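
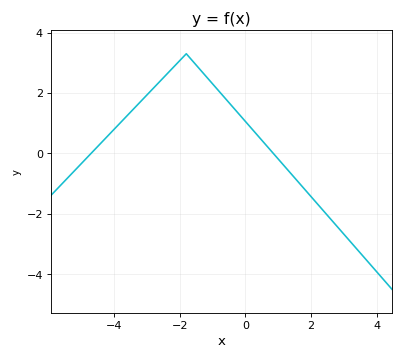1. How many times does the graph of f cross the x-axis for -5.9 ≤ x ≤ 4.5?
2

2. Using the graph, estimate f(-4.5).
0.2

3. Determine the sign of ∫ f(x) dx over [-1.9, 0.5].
positive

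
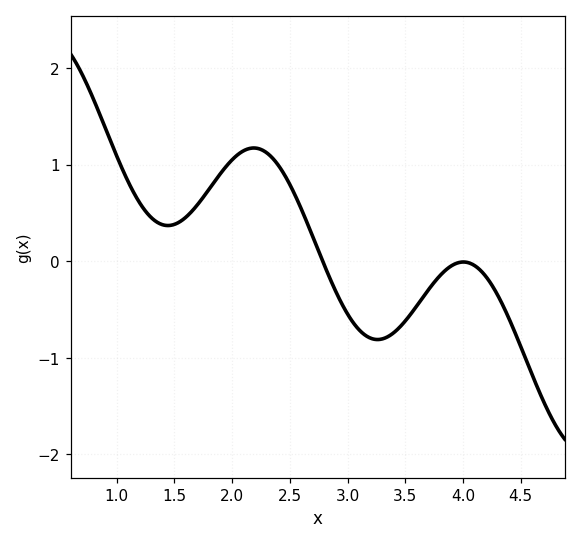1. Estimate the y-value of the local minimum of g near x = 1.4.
0.4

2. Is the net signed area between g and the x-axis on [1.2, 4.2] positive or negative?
positive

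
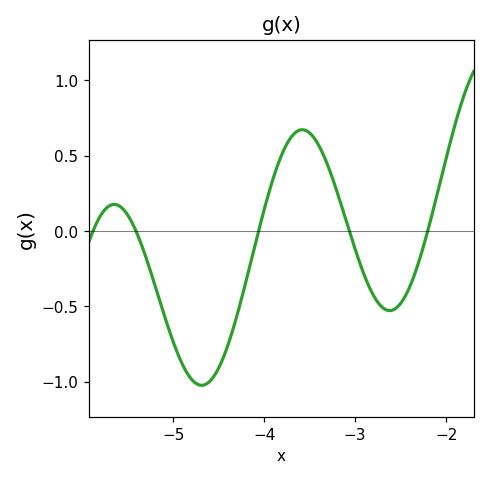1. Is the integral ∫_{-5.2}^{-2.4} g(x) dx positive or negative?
negative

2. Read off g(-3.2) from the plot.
0.25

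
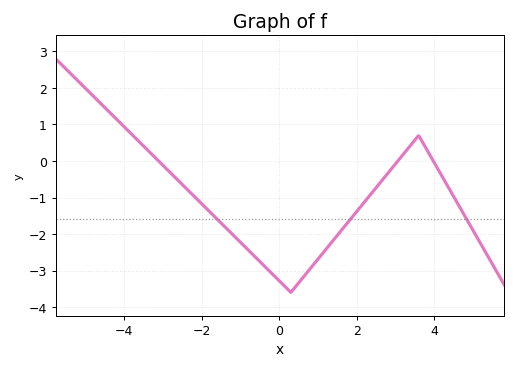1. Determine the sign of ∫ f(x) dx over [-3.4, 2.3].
negative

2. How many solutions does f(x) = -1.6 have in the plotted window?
3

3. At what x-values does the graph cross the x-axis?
-3.2, 3, 4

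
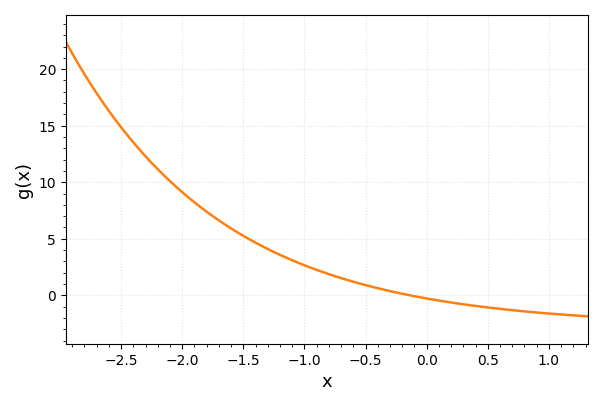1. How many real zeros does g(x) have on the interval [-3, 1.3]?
1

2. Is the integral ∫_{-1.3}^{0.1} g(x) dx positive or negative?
positive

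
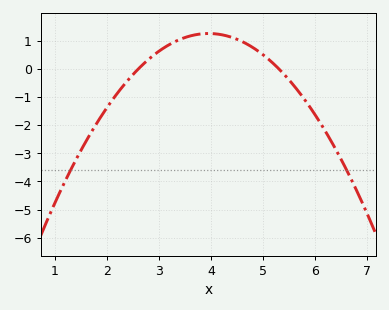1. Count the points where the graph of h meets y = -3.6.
2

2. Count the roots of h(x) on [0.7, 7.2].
2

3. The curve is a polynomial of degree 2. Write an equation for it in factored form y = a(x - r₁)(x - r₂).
y = -0.69(x - 2.6)(x - 5.3)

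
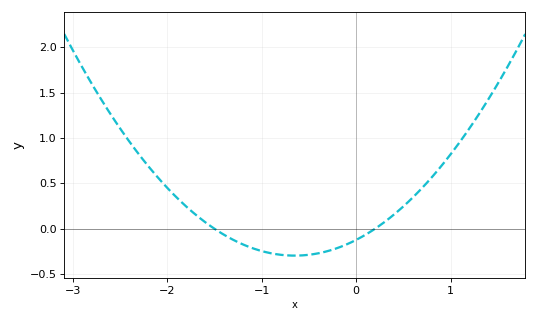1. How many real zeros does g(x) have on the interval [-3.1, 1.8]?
2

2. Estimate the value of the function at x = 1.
0.8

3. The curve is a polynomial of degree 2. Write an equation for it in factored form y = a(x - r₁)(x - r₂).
y = 0.41(x + 1.5)(x - 0.2)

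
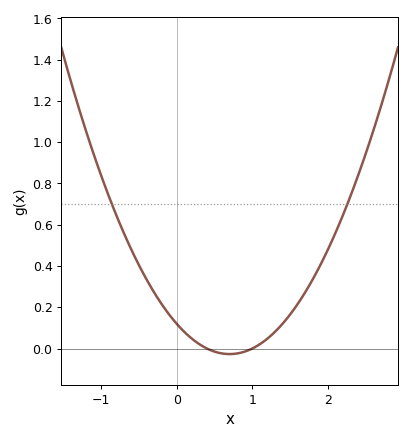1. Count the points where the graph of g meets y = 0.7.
2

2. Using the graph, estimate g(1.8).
0.336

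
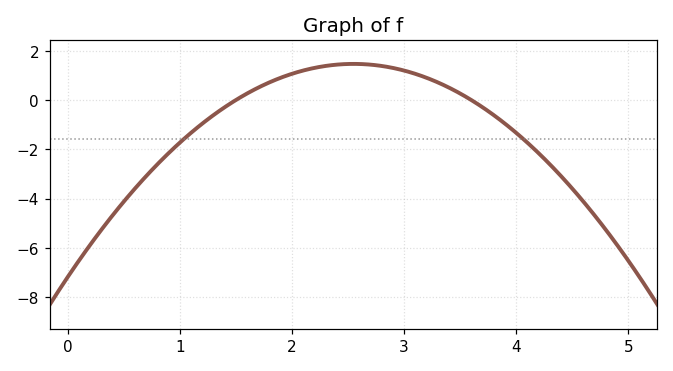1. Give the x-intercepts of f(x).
1.5, 3.6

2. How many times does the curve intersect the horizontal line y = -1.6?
2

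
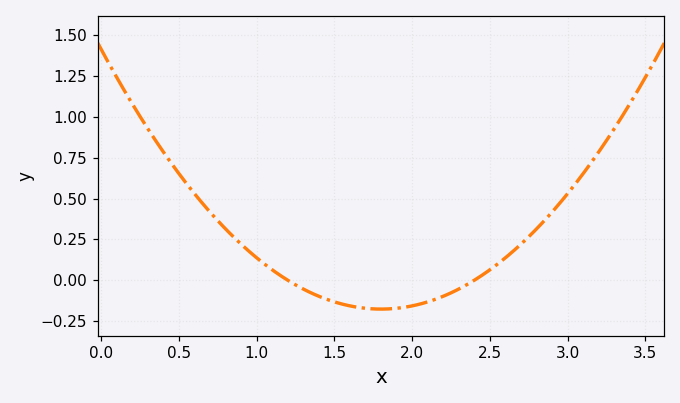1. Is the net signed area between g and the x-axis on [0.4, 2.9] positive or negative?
positive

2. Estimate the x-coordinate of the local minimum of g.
1.8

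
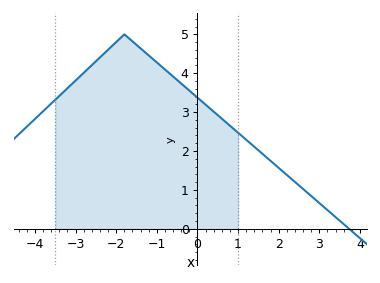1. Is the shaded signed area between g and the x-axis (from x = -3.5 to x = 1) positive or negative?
positive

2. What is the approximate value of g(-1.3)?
4.5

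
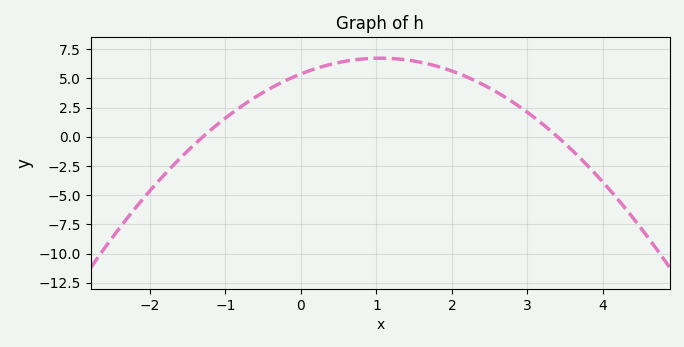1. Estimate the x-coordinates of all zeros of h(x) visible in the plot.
-1.4, 3.4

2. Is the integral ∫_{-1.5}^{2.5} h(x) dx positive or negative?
positive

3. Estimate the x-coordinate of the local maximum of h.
1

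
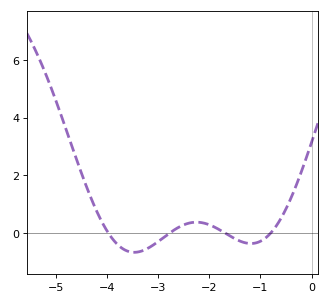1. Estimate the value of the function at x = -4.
0.061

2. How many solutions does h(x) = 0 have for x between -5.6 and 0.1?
4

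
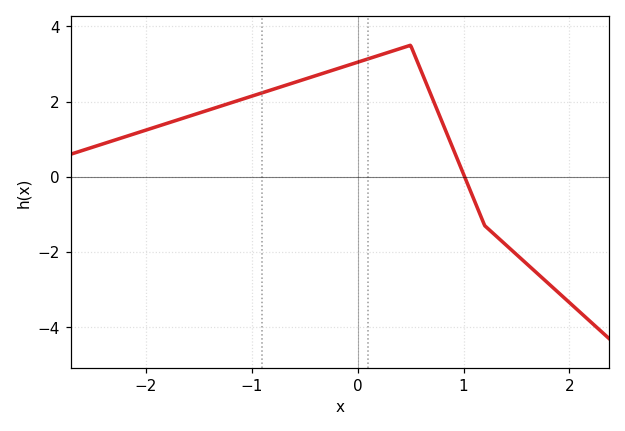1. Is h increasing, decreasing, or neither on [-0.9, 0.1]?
increasing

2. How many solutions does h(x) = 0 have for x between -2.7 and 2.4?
1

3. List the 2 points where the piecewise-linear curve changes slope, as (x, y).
(0.5, 3.5); (1.2, -1.3)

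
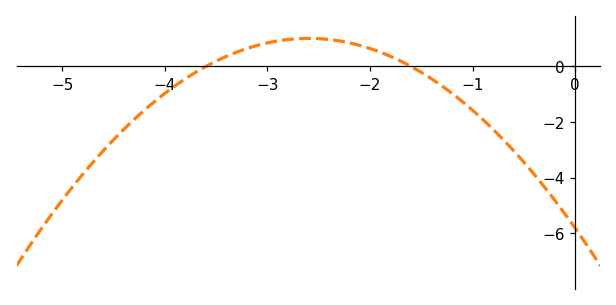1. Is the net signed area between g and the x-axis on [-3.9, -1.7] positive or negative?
positive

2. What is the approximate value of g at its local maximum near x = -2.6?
1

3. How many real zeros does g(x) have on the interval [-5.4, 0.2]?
2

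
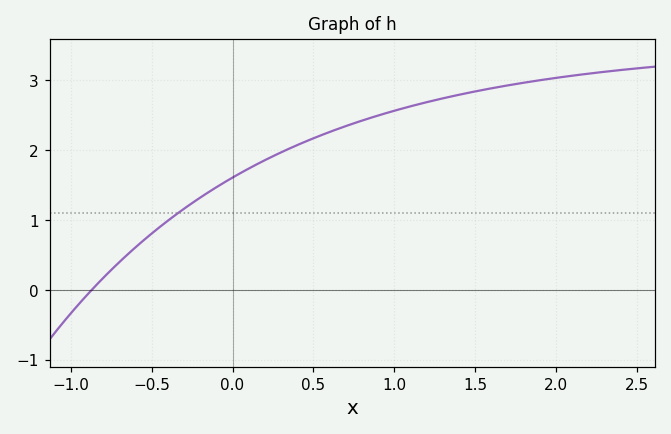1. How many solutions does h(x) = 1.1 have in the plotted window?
1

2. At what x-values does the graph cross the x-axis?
-0.871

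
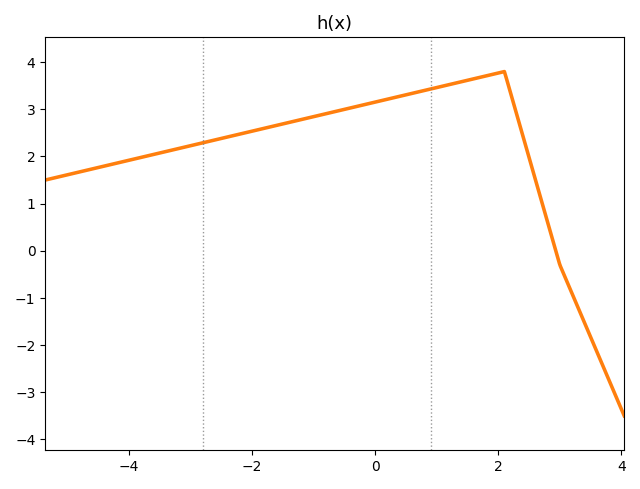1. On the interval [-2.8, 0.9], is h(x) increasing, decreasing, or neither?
increasing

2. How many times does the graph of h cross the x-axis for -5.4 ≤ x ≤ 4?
1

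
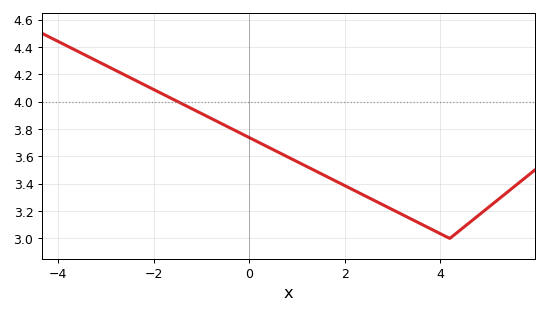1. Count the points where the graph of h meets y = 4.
1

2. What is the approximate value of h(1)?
3.56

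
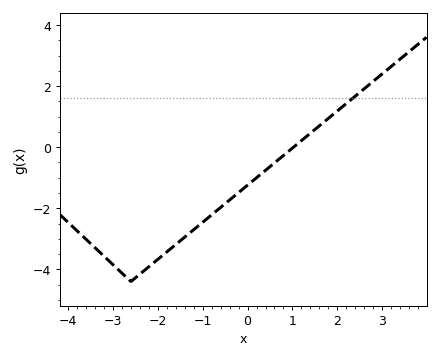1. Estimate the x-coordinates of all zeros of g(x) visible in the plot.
1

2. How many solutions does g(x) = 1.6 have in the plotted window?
1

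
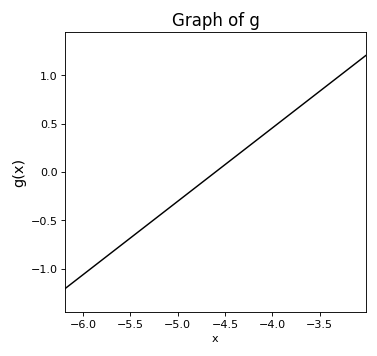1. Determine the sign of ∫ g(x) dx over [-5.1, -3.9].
positive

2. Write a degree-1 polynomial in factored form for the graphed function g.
y = 0.76(x + 4.6)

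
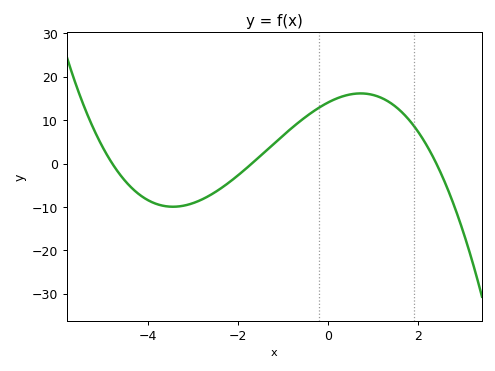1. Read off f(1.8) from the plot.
10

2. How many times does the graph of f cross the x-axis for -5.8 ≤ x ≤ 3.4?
3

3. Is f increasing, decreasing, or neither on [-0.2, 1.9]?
neither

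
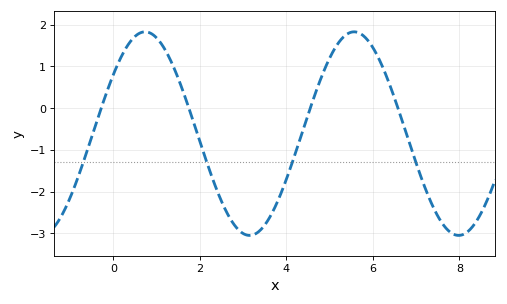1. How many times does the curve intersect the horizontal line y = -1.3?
4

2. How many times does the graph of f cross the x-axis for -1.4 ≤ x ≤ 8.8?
4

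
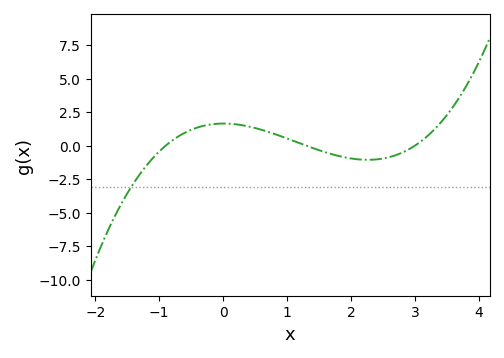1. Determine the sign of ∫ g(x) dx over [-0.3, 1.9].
positive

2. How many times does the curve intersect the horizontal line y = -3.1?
1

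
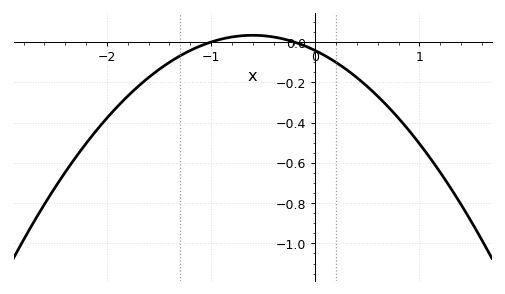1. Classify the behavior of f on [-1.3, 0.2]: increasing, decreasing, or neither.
neither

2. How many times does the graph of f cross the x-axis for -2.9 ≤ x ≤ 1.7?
2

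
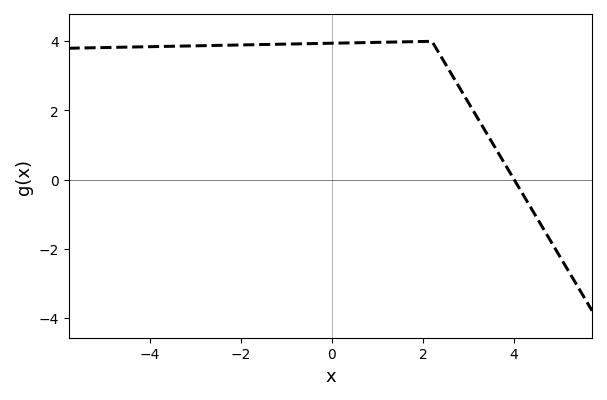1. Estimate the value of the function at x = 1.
3.97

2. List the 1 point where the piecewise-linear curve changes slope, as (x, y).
(2.2, 4)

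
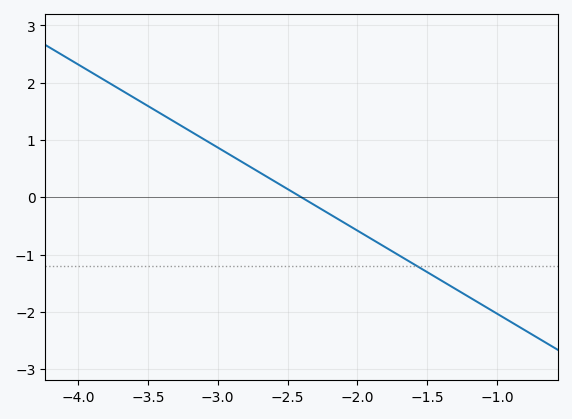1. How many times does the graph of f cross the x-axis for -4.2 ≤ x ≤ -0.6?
1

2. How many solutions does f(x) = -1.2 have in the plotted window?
1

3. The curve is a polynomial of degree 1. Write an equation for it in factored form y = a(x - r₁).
y = -1.45(x + 2.4)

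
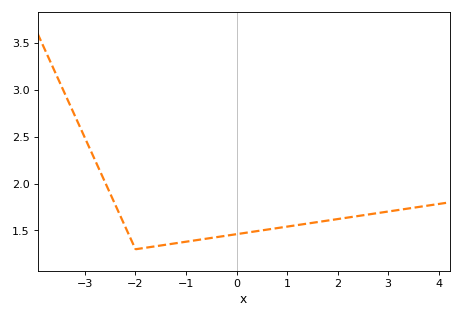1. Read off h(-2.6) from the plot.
2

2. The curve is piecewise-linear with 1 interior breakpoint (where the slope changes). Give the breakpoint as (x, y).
(-2, 1.3)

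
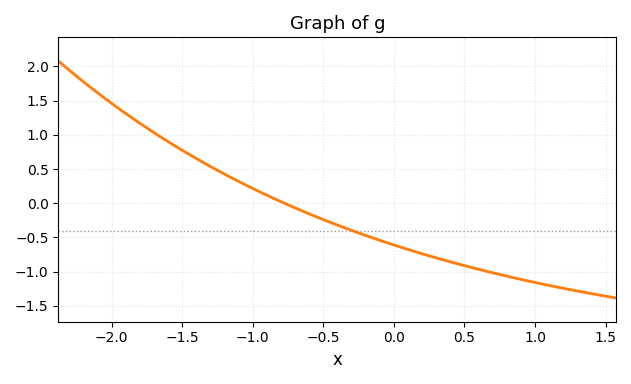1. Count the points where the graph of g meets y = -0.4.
1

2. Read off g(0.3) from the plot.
-0.799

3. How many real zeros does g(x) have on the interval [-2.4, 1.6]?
1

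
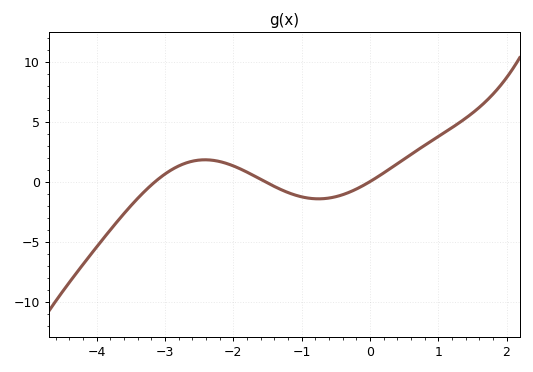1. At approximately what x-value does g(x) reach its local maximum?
-2.4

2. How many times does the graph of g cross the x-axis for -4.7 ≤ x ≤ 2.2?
3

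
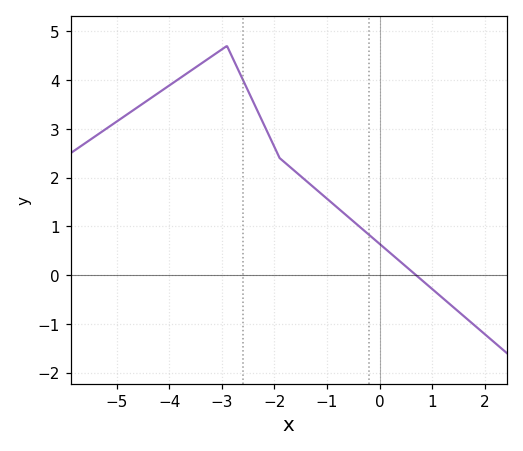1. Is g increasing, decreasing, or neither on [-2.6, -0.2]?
decreasing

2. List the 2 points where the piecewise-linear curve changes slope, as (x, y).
(-2.9, 4.7); (-1.9, 2.4)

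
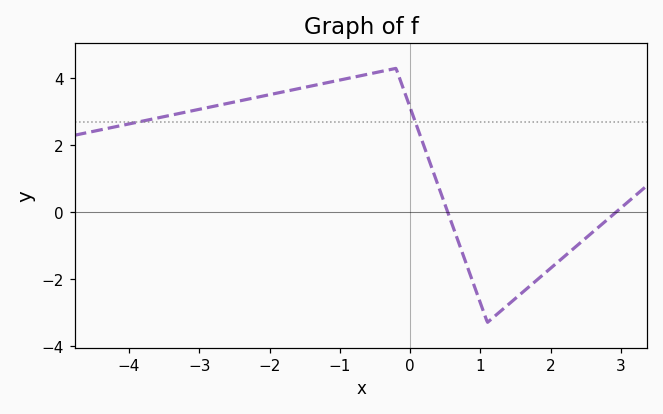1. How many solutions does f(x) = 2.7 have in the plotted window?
2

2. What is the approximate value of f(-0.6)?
4.2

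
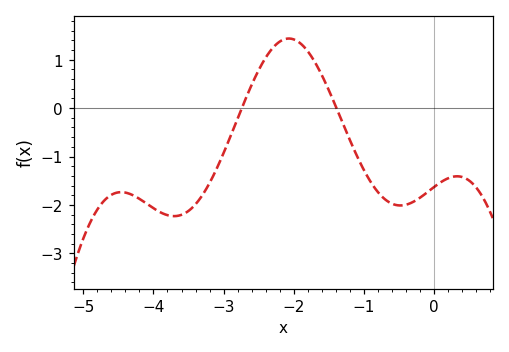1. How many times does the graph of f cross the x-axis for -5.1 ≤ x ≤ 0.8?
2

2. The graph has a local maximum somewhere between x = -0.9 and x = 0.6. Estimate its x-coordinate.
0.336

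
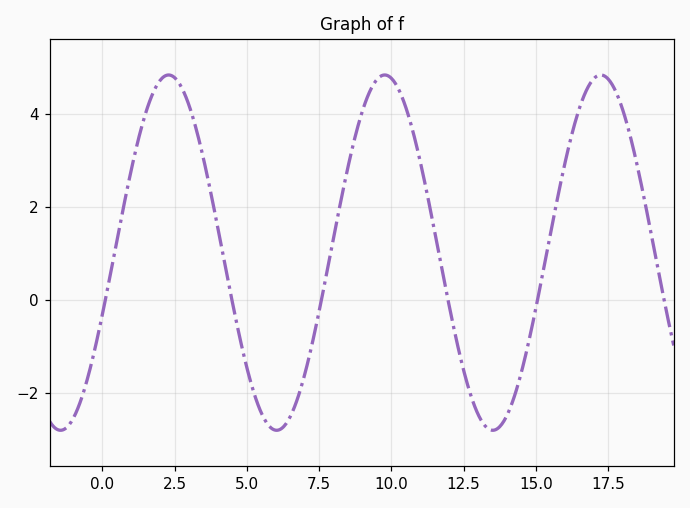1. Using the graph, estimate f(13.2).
-2.67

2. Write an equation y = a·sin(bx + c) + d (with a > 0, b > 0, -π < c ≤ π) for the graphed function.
y = 3.82sin(0.84x - 0.352) + 1.02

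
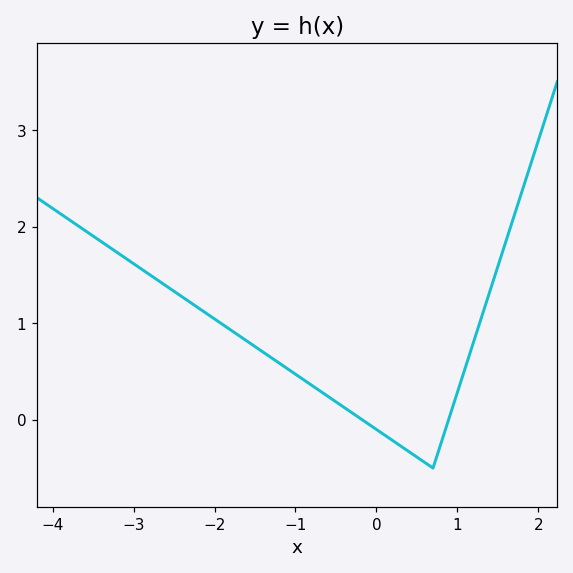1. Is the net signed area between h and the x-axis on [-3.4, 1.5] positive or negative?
positive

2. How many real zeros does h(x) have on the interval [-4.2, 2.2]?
2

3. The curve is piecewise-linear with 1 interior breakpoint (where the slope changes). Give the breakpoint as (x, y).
(0.7, -0.5)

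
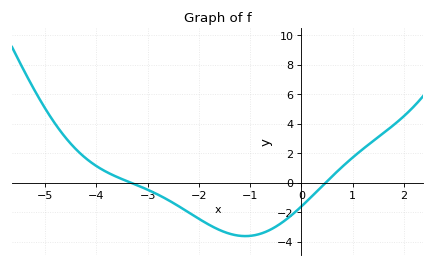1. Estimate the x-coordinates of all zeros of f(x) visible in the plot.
-3.33, 0.476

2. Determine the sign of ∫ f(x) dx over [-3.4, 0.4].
negative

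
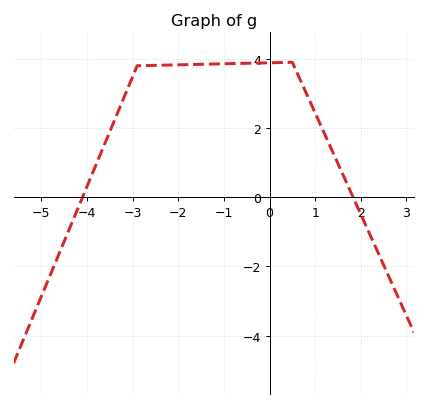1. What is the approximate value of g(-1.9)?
3.83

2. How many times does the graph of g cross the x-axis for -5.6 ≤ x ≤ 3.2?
2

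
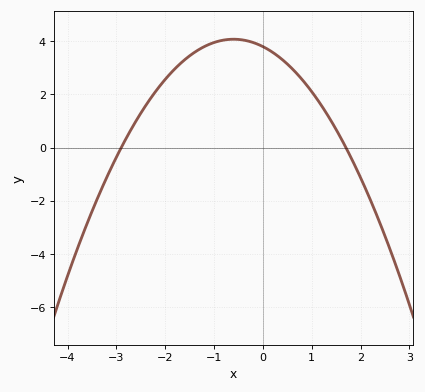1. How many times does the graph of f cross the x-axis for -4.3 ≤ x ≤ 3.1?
2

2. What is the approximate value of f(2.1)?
-1.54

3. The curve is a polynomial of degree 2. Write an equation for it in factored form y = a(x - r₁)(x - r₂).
y = -0.77(x + 2.9)(x - 1.7)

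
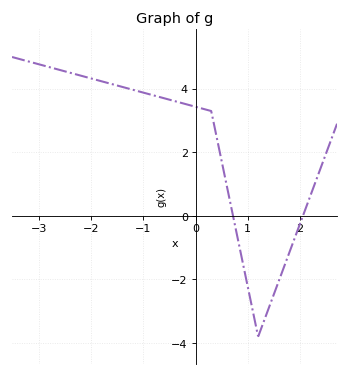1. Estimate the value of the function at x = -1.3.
4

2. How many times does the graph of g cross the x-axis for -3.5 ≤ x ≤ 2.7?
2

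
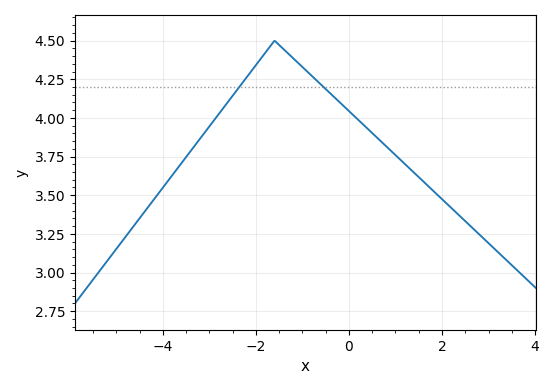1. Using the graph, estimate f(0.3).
3.96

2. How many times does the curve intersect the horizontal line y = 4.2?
2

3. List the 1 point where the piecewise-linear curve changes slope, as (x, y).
(-1.6, 4.5)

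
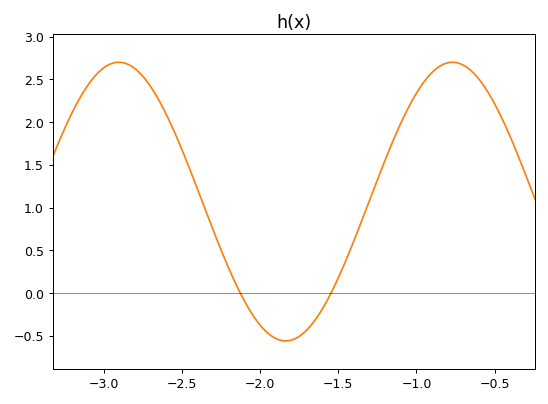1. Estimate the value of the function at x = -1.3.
1.09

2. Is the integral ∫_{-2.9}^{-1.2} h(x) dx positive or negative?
positive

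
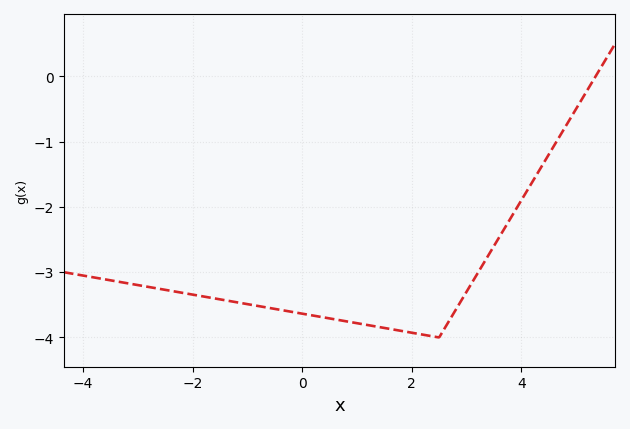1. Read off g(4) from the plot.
-1.9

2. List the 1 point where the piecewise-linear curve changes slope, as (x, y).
(2.5, -4)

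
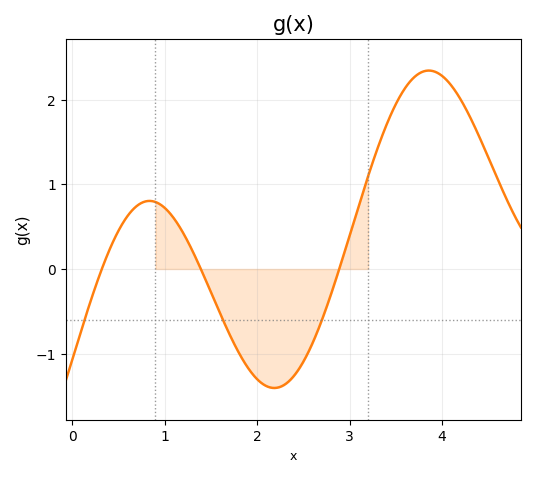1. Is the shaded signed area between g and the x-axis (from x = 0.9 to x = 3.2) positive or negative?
negative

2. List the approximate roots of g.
0.32, 1.39, 2.89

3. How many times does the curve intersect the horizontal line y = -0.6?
3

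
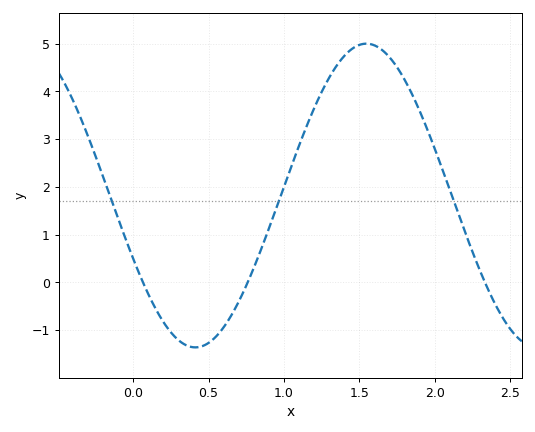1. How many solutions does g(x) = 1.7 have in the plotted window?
3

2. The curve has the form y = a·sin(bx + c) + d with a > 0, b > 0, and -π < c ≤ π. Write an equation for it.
y = 3.18sin(2.8x - 2.7) + 1.82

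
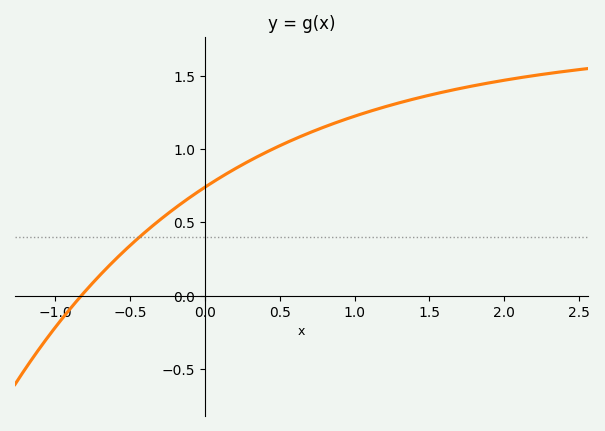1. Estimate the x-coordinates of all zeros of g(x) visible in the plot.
-0.827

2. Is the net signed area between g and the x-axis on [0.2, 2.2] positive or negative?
positive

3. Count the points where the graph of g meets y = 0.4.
1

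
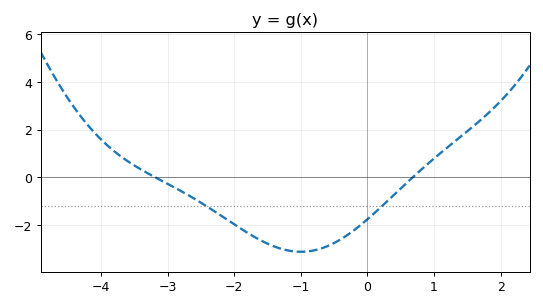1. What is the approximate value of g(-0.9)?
-3.1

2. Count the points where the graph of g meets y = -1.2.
2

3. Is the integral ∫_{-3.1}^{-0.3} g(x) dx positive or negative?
negative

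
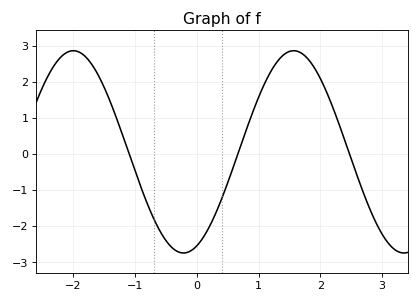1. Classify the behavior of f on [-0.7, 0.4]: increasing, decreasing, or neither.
neither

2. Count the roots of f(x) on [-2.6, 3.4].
3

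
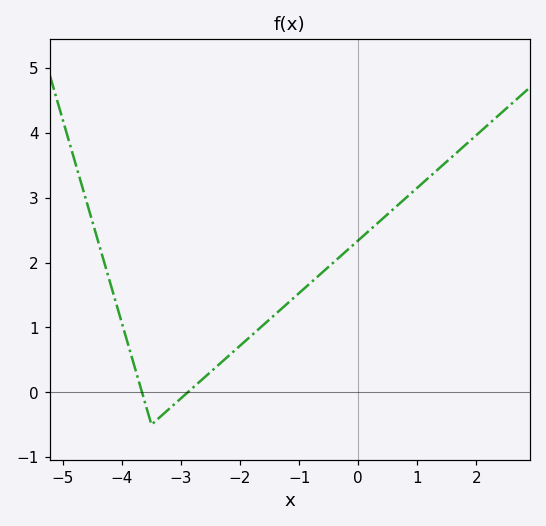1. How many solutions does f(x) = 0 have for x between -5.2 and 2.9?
2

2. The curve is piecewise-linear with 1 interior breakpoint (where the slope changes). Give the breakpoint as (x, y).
(-3.5, -0.5)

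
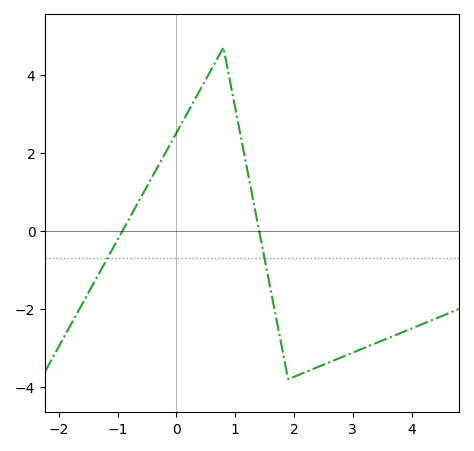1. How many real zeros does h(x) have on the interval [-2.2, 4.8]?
2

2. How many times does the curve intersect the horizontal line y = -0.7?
2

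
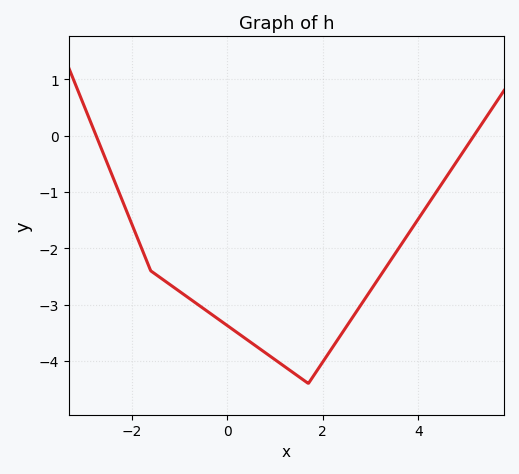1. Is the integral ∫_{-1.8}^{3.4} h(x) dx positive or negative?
negative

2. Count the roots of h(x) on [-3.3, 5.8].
2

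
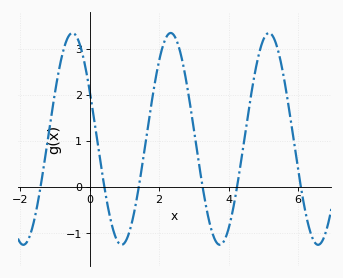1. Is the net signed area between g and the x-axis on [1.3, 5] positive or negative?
positive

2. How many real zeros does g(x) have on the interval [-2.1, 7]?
6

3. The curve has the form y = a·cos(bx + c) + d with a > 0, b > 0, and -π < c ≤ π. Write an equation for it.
y = 2.3cos(2.2x + 1.1) + 1.05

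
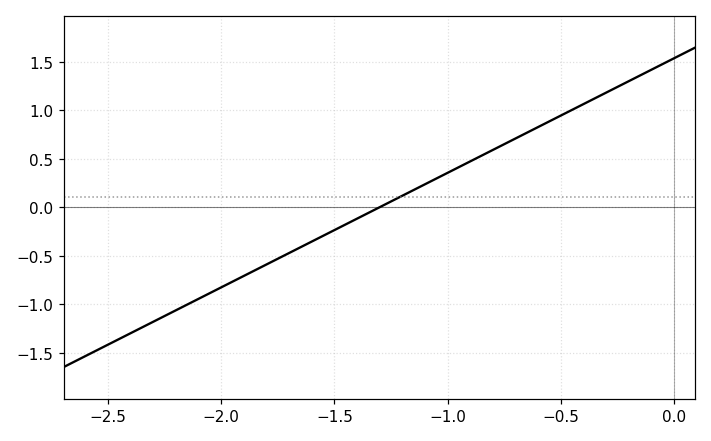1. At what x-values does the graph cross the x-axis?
-1.3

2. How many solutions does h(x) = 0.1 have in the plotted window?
1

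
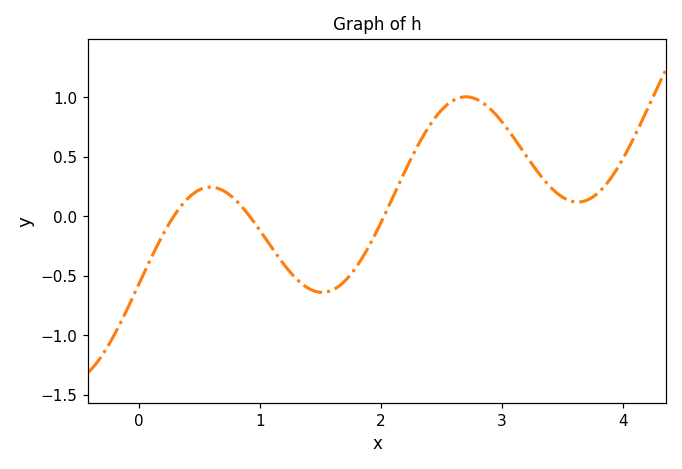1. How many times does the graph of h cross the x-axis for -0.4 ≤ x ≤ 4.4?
3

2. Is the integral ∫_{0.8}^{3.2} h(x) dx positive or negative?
positive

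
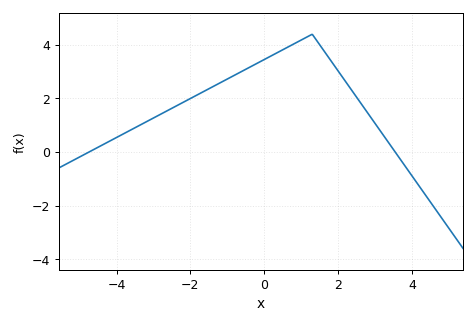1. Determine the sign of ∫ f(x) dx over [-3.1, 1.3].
positive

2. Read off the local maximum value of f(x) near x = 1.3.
4.4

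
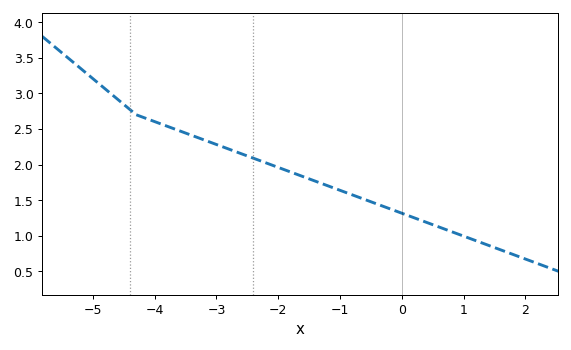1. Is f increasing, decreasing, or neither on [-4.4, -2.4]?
decreasing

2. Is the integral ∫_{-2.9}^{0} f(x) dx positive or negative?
positive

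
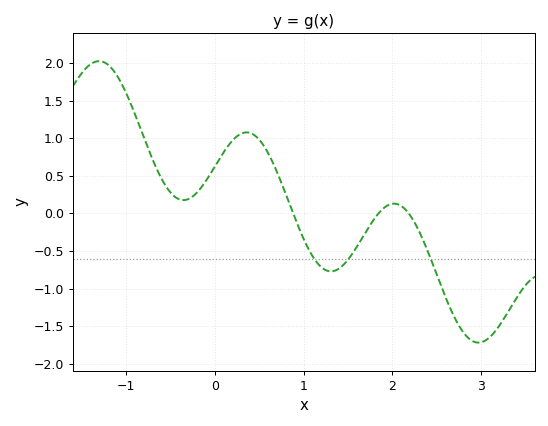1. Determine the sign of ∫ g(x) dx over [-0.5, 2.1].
positive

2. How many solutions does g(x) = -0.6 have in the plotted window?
3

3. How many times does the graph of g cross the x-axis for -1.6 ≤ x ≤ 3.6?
3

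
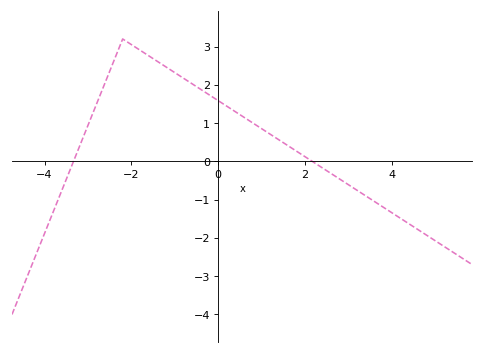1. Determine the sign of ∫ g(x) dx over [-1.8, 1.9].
positive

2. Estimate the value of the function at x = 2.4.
-0.2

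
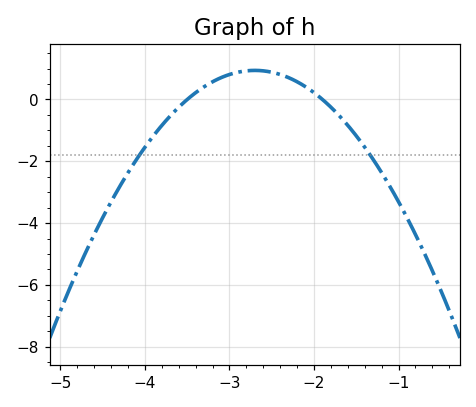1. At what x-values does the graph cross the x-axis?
-3.5, -1.9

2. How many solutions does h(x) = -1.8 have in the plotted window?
2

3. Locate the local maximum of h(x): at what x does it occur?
-2.7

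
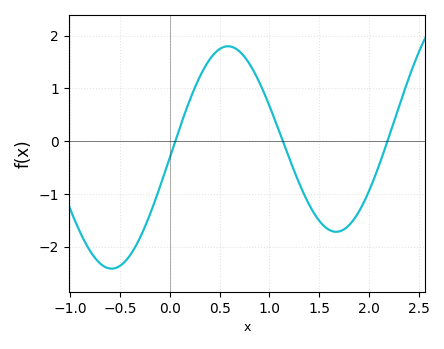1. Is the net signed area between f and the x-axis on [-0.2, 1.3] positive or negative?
positive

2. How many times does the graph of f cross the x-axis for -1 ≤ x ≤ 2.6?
3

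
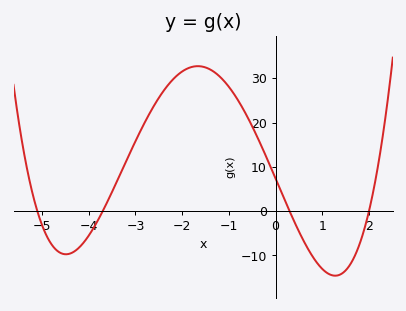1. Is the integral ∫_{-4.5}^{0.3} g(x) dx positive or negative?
positive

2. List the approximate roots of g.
-5.2, -3.6, 0.4, 2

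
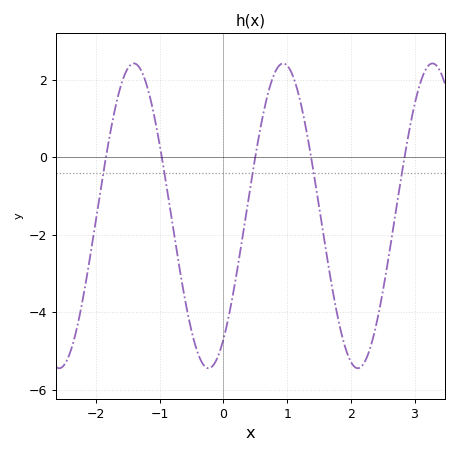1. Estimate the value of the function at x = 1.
2.4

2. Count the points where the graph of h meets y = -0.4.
5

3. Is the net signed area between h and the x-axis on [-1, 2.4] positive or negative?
negative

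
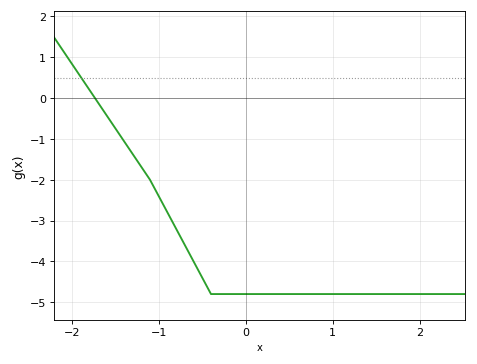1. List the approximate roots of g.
-1.7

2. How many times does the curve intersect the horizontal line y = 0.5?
1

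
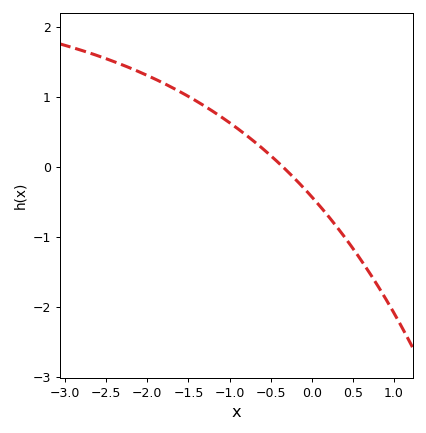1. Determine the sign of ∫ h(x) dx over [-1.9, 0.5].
positive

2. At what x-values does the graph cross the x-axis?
-0.345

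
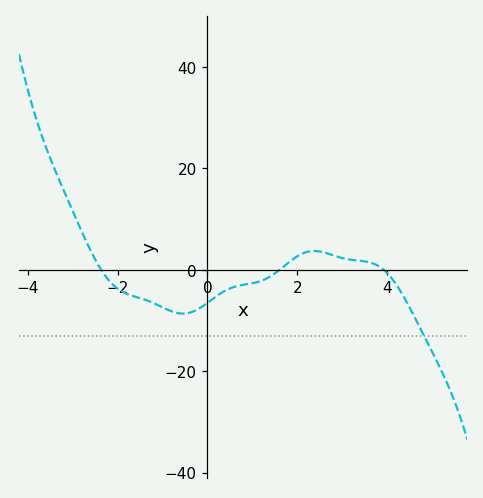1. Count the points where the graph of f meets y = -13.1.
1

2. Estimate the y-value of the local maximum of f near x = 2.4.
3.68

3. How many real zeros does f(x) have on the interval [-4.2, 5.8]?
3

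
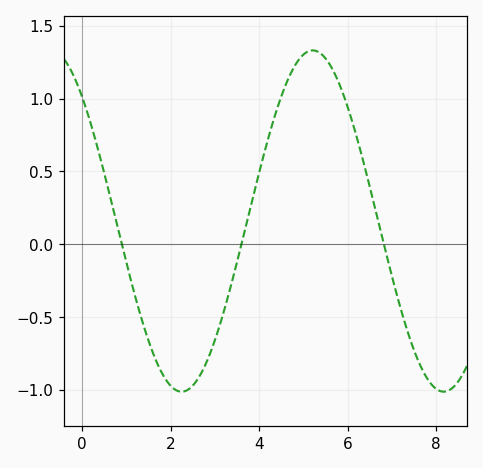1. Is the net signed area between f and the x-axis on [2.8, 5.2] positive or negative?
positive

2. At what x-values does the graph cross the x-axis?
0.894, 3.6, 6.82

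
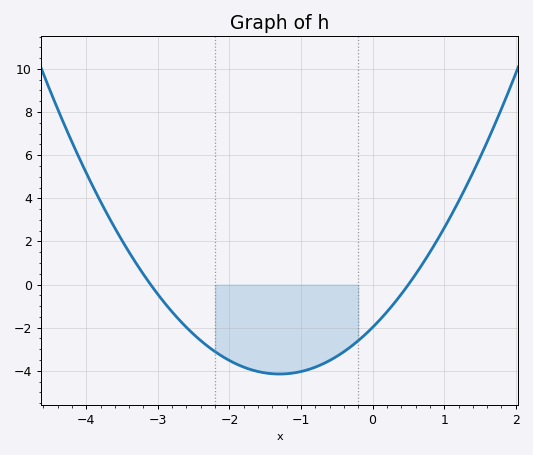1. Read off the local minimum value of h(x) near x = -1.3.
-4.2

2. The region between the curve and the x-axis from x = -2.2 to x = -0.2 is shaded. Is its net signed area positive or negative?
negative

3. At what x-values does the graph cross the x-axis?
-3.1, 0.5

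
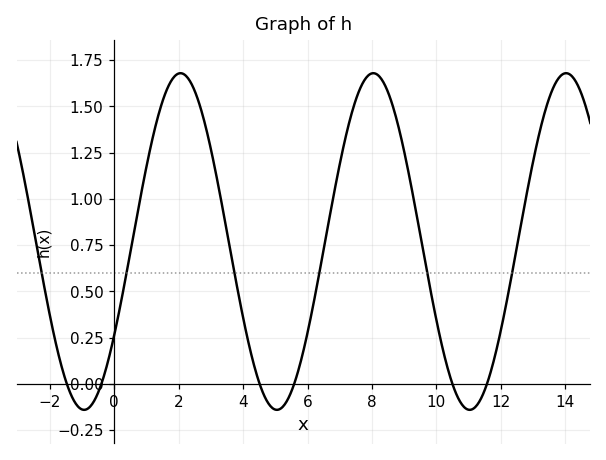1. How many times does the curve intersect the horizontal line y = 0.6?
6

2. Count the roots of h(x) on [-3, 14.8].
6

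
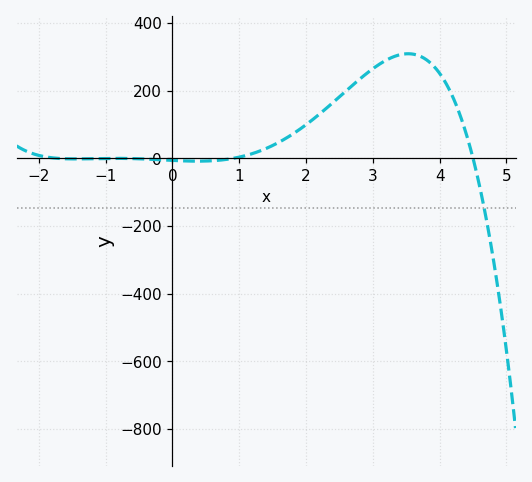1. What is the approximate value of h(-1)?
0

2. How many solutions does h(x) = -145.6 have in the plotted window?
1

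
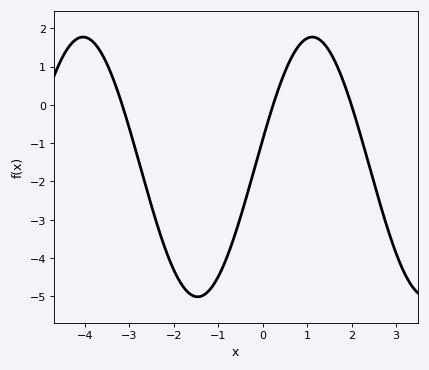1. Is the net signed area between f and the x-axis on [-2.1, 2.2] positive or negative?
negative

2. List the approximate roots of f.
-3.16, 0.236, 1.99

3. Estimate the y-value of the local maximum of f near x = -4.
1.77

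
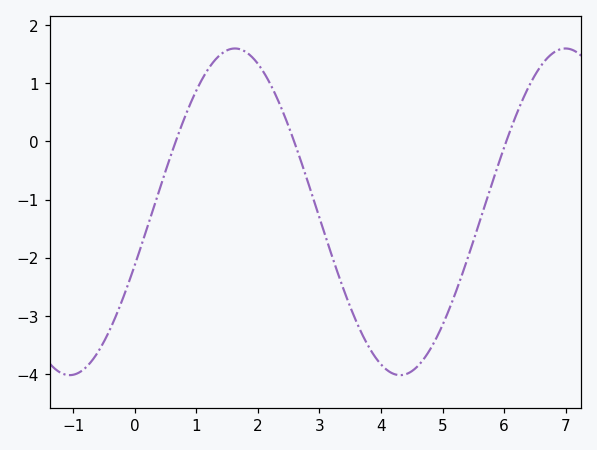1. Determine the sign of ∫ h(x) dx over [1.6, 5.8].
negative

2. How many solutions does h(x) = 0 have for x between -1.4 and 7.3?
3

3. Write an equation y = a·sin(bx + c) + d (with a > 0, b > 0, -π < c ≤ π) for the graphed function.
y = 2.81sin(1.2x - 0.33) - 1.21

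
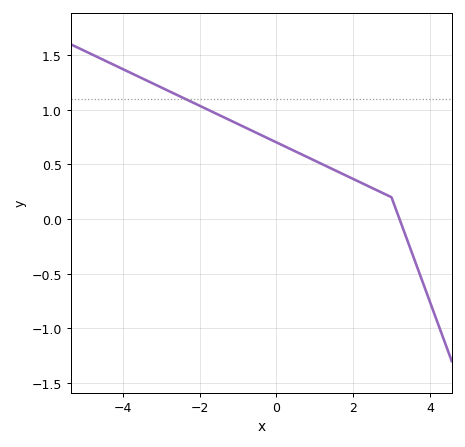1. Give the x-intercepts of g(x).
3.21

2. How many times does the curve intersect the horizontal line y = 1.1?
1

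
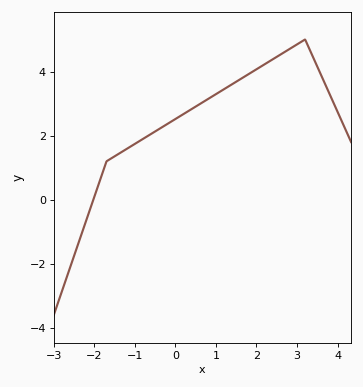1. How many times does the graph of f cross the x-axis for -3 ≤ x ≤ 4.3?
1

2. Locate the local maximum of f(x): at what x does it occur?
3.2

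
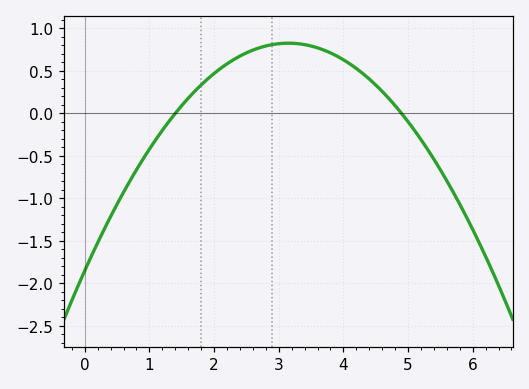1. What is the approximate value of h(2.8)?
0.794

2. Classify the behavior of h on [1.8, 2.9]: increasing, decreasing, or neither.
increasing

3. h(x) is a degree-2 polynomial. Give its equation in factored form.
y = -0.27(x - 1.4)(x - 4.9)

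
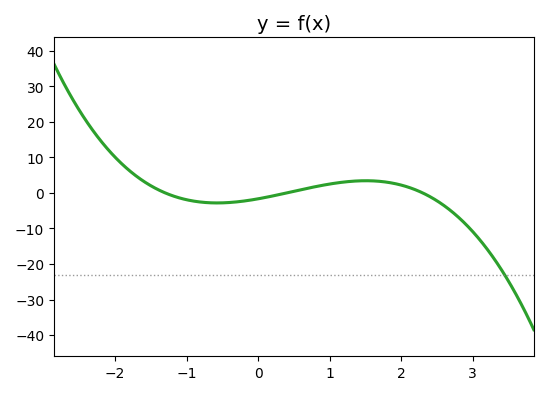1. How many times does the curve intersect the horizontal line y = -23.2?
1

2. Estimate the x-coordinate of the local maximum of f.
1.5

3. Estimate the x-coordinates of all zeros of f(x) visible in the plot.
-1.3, 0.4, 2.3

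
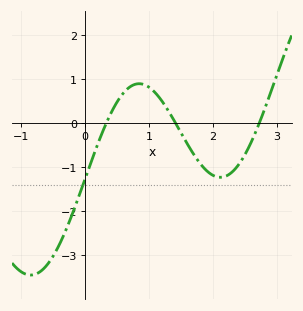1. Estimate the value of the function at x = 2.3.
-1.11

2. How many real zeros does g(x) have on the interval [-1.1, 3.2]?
3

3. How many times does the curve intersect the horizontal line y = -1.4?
1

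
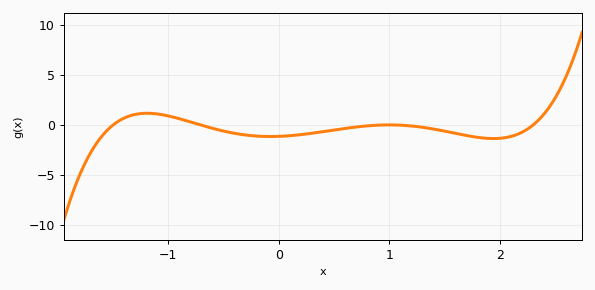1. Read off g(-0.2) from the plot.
-1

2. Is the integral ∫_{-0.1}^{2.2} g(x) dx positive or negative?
negative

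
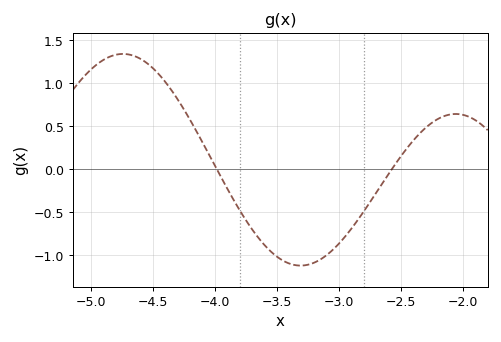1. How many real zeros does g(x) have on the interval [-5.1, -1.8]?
2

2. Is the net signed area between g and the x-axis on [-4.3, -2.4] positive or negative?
negative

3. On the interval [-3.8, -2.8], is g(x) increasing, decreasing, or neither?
neither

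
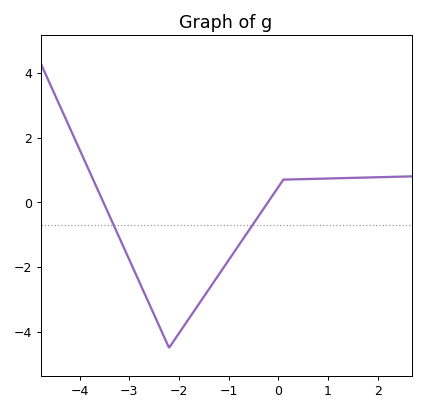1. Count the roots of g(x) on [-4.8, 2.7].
2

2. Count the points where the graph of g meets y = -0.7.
2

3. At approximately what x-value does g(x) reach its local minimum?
-2.2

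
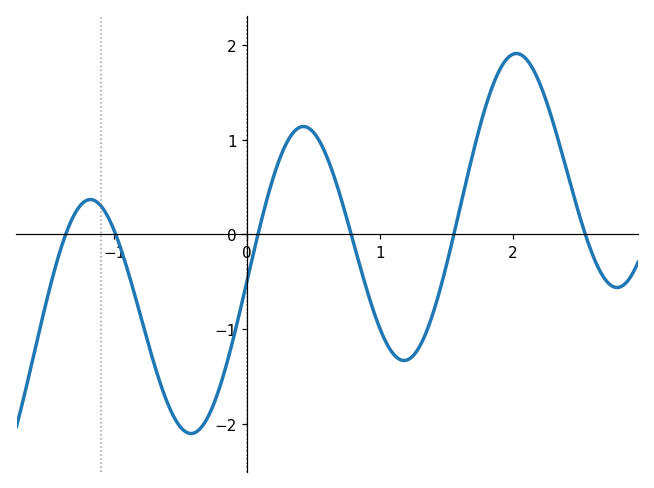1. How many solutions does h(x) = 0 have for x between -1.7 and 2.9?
6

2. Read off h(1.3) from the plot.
-1.17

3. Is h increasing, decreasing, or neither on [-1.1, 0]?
neither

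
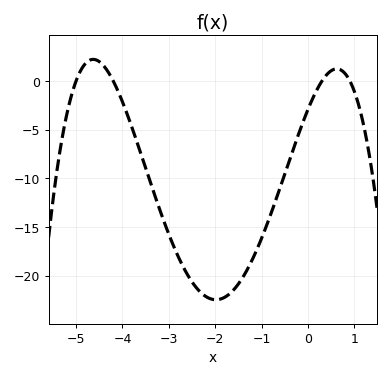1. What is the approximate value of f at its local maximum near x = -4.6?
2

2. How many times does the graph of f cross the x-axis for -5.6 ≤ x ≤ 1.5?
4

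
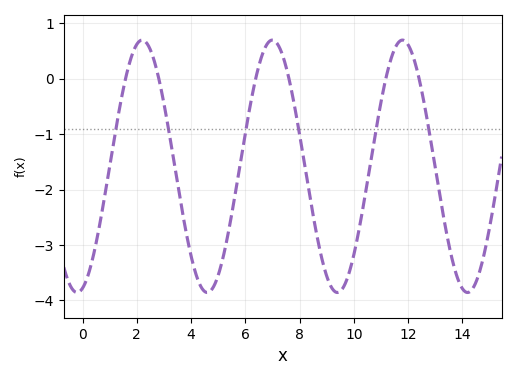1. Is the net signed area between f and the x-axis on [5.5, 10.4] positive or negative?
negative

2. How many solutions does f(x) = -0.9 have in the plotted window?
6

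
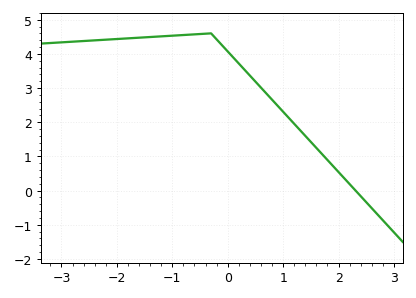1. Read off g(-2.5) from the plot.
4.4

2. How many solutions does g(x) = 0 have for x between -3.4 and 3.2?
1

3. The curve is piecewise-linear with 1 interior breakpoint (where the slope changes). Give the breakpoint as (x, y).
(-0.3, 4.6)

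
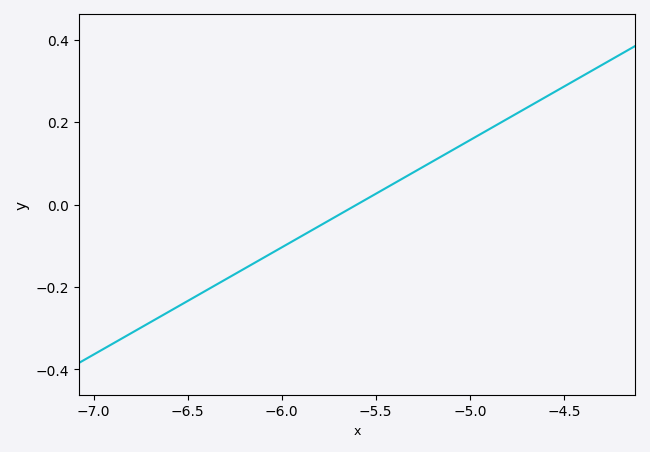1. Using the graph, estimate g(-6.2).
-0.156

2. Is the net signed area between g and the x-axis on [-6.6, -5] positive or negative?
negative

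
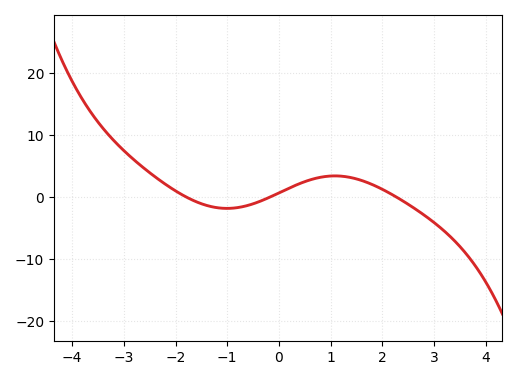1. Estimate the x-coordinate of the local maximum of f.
1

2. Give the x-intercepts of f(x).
-1.8, -0.2, 2.2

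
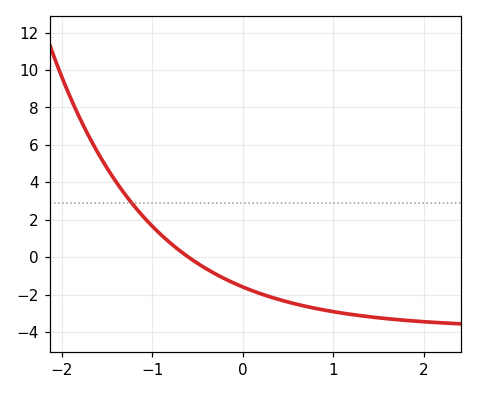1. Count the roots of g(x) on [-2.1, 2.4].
1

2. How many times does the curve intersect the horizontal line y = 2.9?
1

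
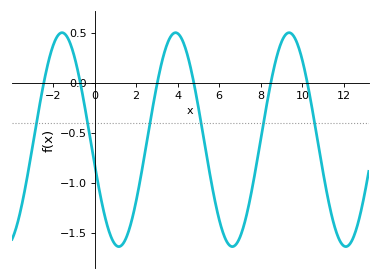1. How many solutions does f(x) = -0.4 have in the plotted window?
6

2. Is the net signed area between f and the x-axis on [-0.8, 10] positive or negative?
negative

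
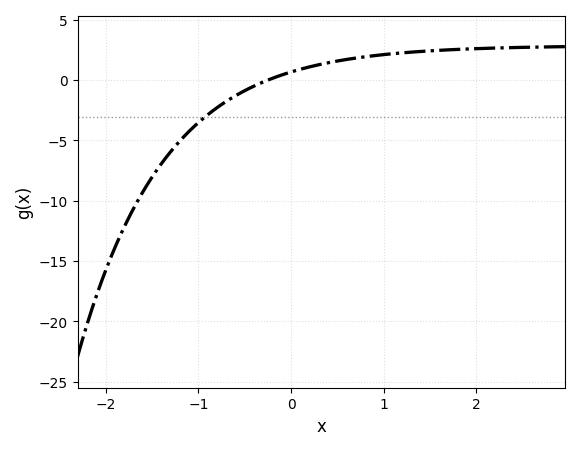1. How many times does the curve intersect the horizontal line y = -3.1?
1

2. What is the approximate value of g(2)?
2.6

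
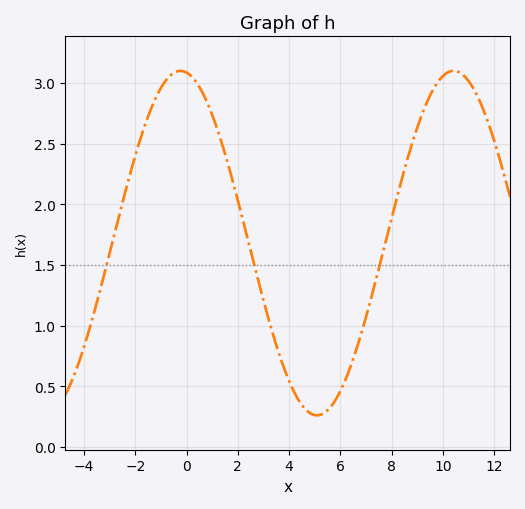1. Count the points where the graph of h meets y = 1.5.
3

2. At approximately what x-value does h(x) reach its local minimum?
5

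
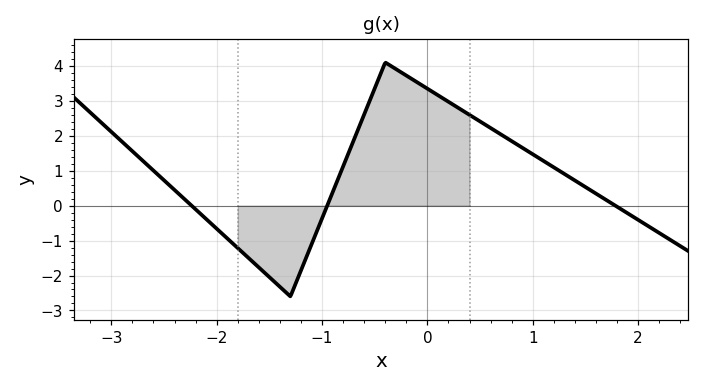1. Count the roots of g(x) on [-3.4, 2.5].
3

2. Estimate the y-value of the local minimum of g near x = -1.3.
-2.6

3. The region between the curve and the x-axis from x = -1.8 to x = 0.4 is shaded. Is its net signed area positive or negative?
positive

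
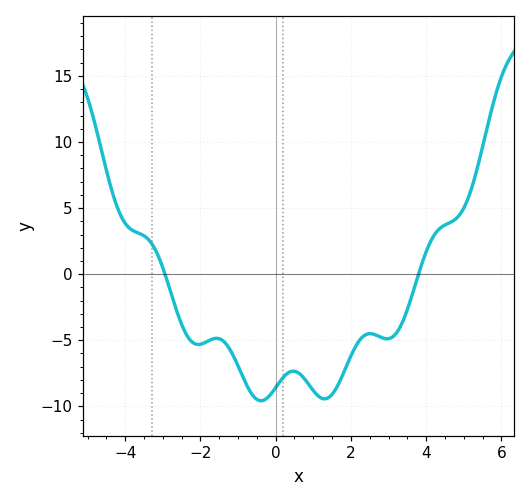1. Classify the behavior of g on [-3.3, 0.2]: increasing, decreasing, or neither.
neither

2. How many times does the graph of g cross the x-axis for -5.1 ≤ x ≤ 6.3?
2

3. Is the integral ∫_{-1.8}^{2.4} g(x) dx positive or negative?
negative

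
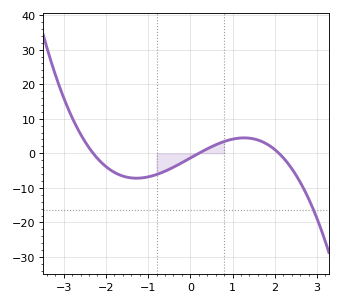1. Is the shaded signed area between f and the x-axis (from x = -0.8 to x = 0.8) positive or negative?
negative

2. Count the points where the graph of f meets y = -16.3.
1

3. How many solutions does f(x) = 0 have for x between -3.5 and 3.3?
3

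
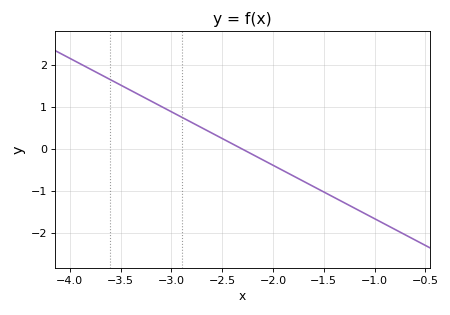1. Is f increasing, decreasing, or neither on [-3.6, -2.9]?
decreasing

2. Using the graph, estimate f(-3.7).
1.78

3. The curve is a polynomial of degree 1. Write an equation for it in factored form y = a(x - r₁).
y = -1.27(x + 2.3)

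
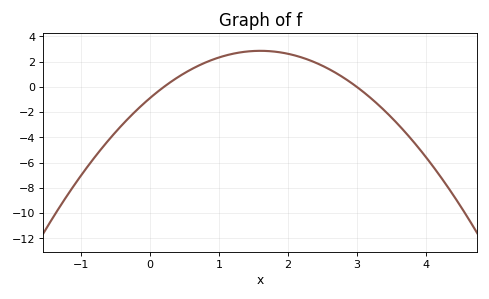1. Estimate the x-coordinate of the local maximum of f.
1.6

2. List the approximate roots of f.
0.2, 3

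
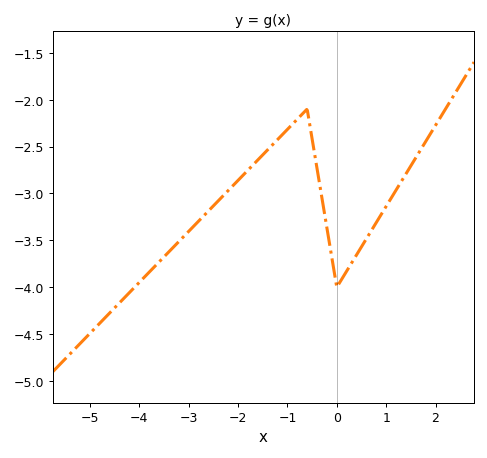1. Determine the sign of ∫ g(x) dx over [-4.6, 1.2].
negative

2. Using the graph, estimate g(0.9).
-3.22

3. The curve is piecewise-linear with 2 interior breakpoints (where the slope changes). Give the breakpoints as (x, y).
(-0.6, -2.1); (0, -4)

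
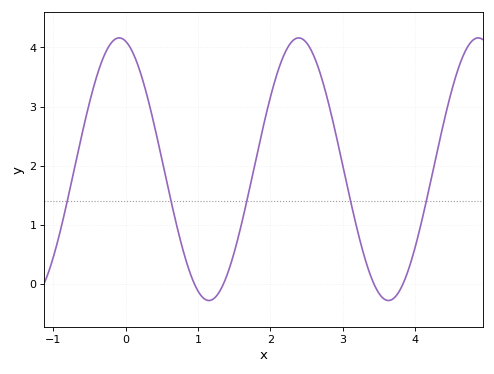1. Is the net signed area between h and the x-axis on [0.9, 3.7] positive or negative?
positive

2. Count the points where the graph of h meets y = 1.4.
5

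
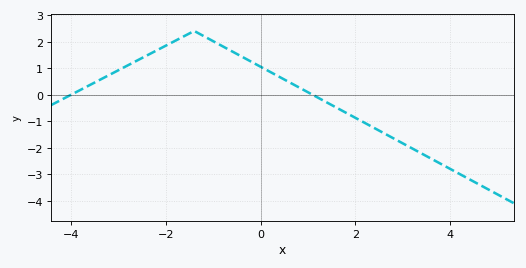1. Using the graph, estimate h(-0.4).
1.44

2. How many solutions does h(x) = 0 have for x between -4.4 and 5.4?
2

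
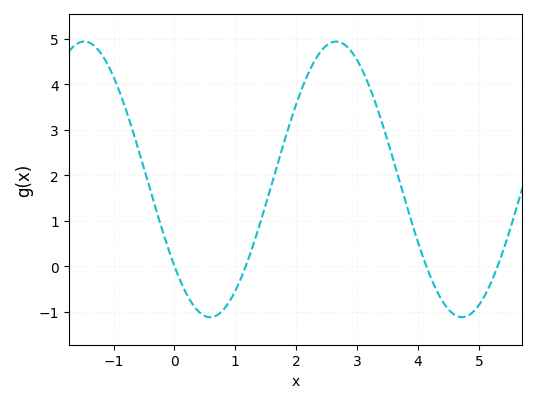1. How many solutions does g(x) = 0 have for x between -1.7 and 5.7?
4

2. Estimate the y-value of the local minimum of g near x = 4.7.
-1.1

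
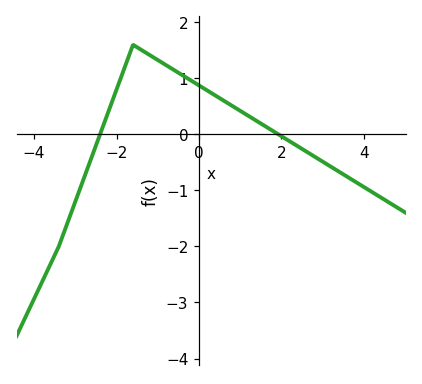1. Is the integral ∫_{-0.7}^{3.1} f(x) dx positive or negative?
positive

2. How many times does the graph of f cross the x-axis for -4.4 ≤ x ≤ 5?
2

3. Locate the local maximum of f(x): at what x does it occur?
-1.6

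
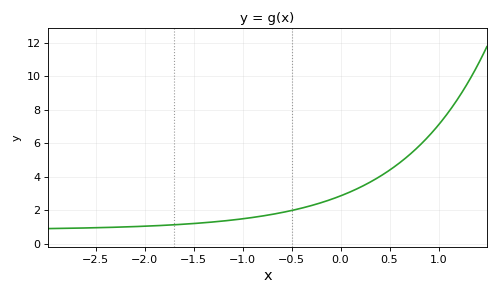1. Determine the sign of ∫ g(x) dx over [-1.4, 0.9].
positive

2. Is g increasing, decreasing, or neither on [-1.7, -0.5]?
increasing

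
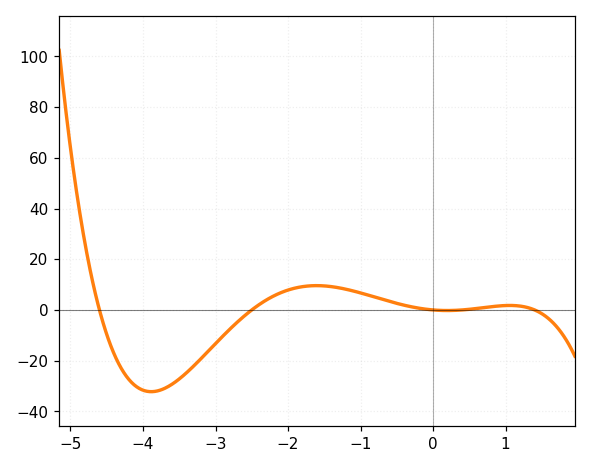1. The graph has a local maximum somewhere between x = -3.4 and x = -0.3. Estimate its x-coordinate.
-1.6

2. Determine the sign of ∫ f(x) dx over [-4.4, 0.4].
negative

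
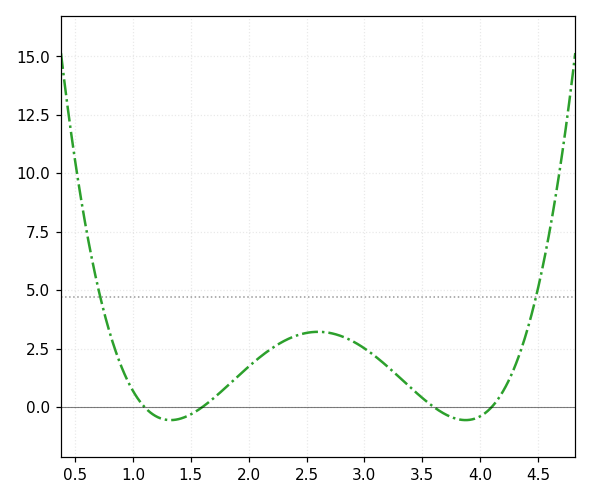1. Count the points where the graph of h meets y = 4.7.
2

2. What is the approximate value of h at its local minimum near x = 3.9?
-0.559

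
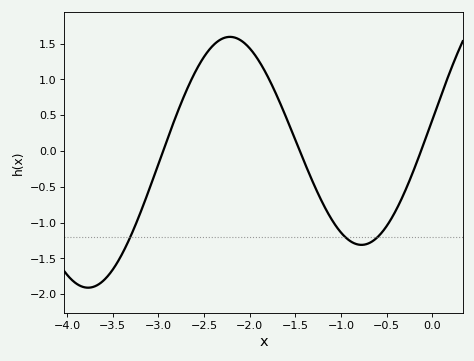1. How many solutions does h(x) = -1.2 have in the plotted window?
3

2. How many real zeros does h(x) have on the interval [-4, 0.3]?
3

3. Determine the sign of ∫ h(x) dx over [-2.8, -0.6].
positive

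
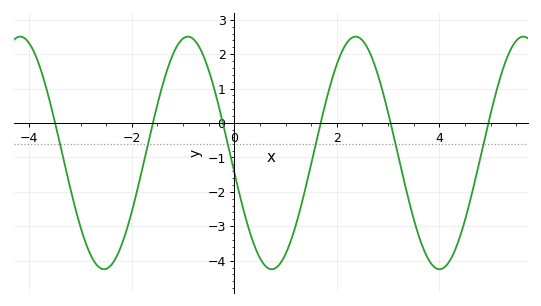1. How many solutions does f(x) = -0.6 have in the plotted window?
6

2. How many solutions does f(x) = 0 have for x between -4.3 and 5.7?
6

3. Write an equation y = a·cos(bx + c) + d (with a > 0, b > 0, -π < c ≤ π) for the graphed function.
y = 3.38cos(1.92x + 1.74) - 0.87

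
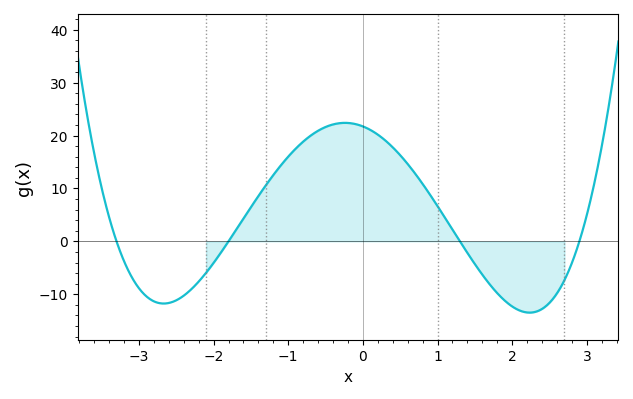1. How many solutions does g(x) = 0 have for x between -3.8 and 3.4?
4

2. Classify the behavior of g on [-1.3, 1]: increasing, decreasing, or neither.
neither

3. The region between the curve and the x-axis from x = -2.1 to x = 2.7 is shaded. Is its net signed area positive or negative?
positive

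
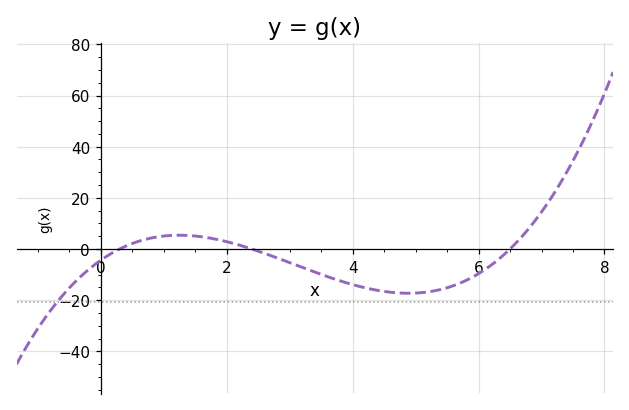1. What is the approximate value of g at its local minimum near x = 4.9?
-17.3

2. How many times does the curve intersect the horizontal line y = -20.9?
1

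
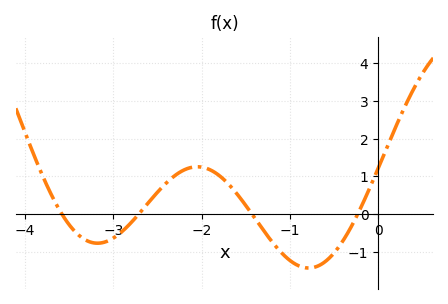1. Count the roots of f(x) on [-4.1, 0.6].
4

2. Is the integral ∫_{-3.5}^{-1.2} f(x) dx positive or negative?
positive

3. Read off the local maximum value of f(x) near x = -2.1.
1.3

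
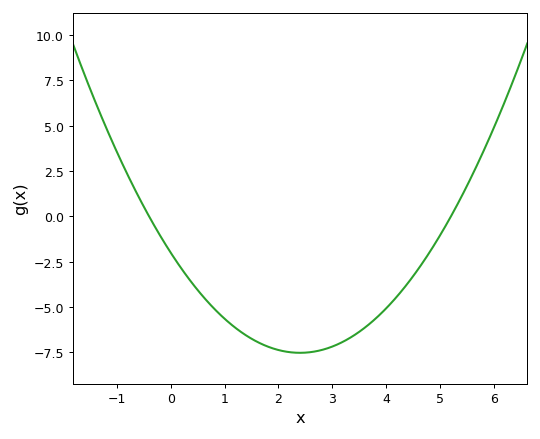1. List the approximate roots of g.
-0.4, 5.2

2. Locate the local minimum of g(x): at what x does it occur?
2.4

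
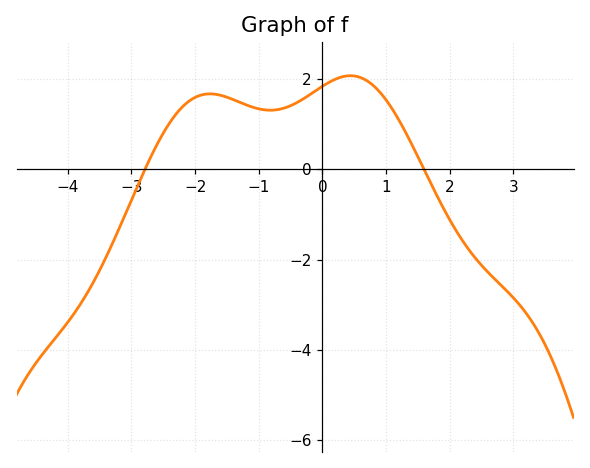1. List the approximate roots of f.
-2.79, 1.6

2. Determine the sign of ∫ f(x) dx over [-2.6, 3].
positive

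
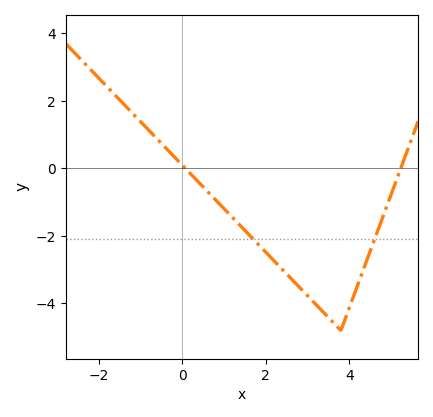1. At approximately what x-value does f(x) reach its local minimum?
3.8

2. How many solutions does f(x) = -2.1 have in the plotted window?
2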